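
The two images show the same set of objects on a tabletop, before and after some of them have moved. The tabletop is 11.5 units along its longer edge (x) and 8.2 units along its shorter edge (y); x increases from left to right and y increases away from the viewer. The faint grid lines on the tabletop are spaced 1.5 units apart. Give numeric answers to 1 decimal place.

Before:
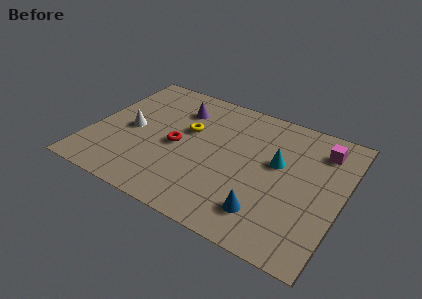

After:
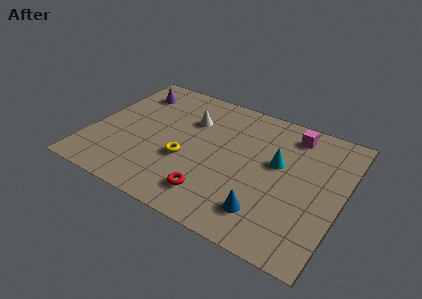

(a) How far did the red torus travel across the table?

3.0

From (4.0, 3.8) to (6.0, 1.6), the red torus covered √(2.0² + 2.2²) ≈ 3.0 units.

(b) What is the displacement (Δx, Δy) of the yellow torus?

(0.2, -1.9)

The yellow torus was at about (4.3, 5.0) and moved to about (4.5, 3.1).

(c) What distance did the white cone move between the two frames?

3.1

The white cone was near (1.8, 3.9) before and (4.3, 5.7) after, so it travelled √(2.5² + 1.8²) ≈ 3.1 units.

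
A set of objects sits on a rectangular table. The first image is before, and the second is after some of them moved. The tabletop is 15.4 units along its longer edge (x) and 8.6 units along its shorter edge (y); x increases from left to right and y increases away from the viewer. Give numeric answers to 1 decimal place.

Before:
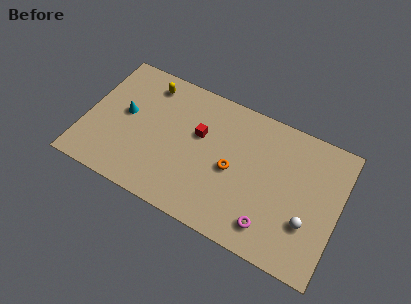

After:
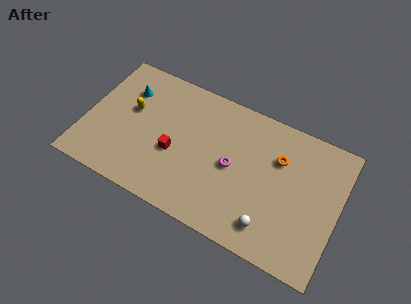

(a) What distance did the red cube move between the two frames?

2.2

The red cube moved from about (6.8, 5.3) to (5.5, 3.5), a distance of √(1.3² + 1.8²) ≈ 2.2.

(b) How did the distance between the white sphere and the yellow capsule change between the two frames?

-1.5

They were about 11.2 units apart before and 9.7 after — 1.5 units closer together.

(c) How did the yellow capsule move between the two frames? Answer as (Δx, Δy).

(-0.8, -2.1)

From the two frames, the yellow capsule sits at roughly (3.4, 7.2) before and (2.6, 5.1) after.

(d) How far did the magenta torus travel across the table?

3.7

The magenta torus moved from about (11.6, 1.6) to (9.0, 4.2), a distance of √(2.6² + 2.6²) ≈ 3.7.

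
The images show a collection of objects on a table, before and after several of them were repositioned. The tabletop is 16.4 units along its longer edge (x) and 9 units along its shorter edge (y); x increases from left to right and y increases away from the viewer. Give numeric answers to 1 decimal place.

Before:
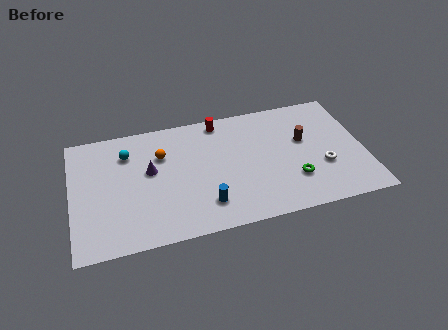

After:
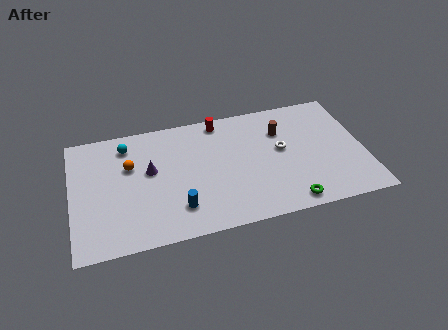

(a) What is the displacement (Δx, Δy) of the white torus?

(-2.2, 1.8)

The white torus was at about (14.0, 3.2) and moved to about (11.8, 5.0).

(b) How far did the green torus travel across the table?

1.6

From (12.3, 2.6) to (11.9, 1.0), the green torus covered √(0.4² + 1.6²) ≈ 1.6 units.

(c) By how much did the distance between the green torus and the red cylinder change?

+1.2

Before: roughly 6.6 units apart; after: 7.8. That's 1.2 units further apart.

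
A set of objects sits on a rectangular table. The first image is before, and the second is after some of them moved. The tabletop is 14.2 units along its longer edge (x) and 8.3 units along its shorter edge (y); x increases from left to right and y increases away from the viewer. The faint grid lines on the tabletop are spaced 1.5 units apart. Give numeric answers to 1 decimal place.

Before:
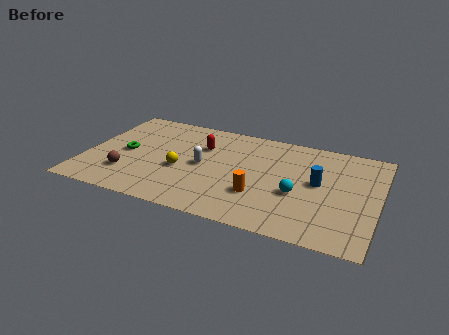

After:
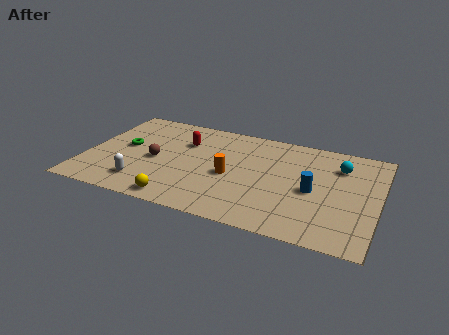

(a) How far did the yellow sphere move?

2.5

The yellow sphere was near (4.7, 3.4) before and (4.9, 0.9) after, so it travelled √(0.2² + 2.5²) ≈ 2.5 units.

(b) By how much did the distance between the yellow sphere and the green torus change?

+1.9

They were about 2.9 units apart before and 4.8 after — 1.9 units further apart.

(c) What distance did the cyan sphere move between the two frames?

3.4

The cyan sphere moved from about (10.4, 3.3) to (12.2, 6.2), a distance of √(1.8² + 2.9²) ≈ 3.4.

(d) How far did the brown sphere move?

2.0

The brown sphere moved from about (2.2, 2.2) to (3.4, 3.8), a distance of √(1.2² + 1.6²) ≈ 2.0.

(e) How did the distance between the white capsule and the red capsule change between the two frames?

+2.8

They were about 1.6 units apart before and 4.4 after — 2.8 units further apart.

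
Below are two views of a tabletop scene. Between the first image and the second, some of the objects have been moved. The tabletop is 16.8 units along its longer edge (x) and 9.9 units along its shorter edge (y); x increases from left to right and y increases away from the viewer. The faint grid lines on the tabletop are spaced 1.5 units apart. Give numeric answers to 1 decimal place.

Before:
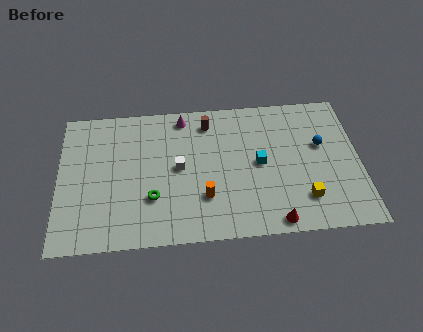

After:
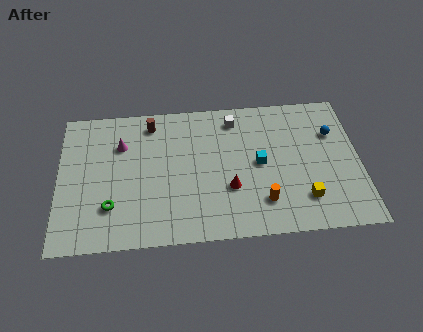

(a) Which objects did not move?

the cyan cube and the yellow cube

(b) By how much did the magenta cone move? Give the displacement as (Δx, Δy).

(-3.5, -1.7)

The magenta cone was at about (7.0, 8.7) and moved to about (3.5, 7.0).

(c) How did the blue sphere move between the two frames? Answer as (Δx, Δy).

(0.7, 0.8)

The blue sphere was at about (14.7, 6.0) and moved to about (15.4, 6.8).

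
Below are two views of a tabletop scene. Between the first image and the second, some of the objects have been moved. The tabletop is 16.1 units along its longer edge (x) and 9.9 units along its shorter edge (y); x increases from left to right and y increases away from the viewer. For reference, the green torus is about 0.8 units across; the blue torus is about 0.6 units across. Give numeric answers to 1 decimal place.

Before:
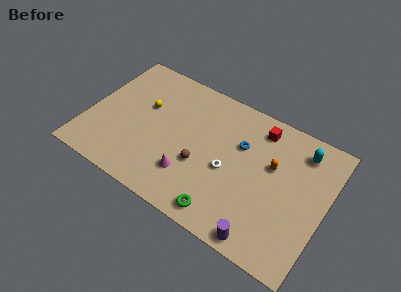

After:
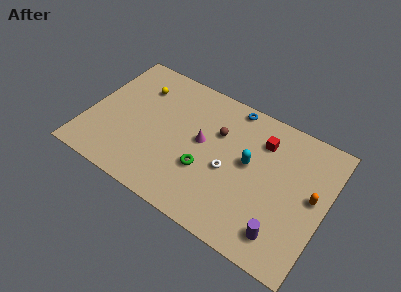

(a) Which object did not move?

the white torus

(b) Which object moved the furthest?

the cyan capsule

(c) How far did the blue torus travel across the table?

2.7

From (10.2, 6.5) to (9.2, 9.0), the blue torus covered √(1.0² + 2.5²) ≈ 2.7 units.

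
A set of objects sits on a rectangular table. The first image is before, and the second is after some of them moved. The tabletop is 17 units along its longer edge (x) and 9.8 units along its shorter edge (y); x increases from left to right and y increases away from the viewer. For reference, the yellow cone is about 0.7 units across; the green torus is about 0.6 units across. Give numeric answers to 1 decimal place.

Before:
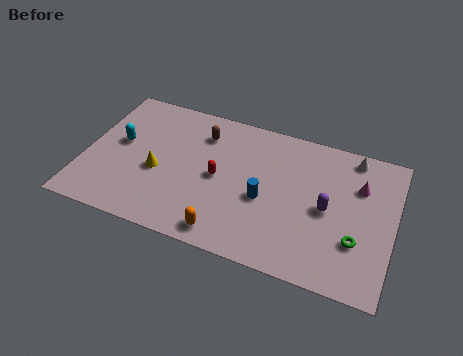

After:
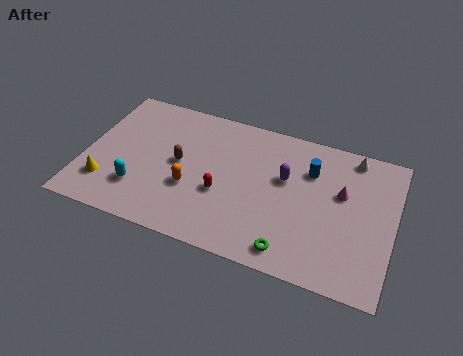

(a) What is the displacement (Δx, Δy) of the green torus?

(-3.4, -1.8)

The green torus was at about (15.1, 3.1) and moved to about (11.7, 1.3).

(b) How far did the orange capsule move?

3.3

The orange capsule was near (8.2, 1.2) before and (6.0, 3.6) after, so it travelled √(2.2² + 2.4²) ≈ 3.3 units.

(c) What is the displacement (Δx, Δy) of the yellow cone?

(-2.7, -1.7)

From the two frames, the yellow cone sits at roughly (4.1, 4.1) before and (1.4, 2.4) after.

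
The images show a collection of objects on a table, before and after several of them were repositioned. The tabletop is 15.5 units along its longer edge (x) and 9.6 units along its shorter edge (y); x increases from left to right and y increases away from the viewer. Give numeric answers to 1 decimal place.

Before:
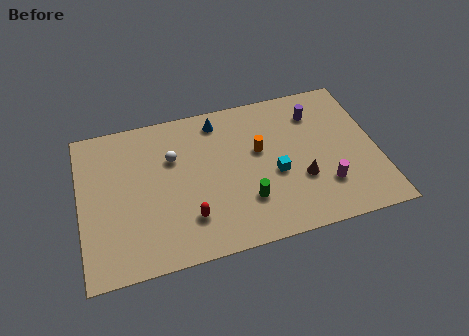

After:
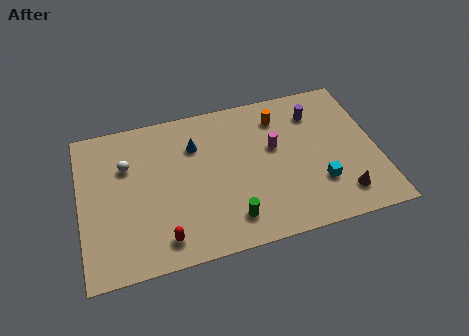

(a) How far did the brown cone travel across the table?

2.5

From (11.4, 3.3) to (13.4, 1.8), the brown cone covered √(2.0² + 1.5²) ≈ 2.5 units.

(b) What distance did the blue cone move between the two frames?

1.8

The blue cone was near (7.4, 8.2) before and (6.1, 6.9) after, so it travelled √(1.3² + 1.3²) ≈ 1.8 units.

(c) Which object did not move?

the purple cylinder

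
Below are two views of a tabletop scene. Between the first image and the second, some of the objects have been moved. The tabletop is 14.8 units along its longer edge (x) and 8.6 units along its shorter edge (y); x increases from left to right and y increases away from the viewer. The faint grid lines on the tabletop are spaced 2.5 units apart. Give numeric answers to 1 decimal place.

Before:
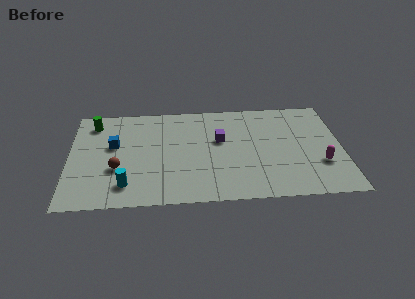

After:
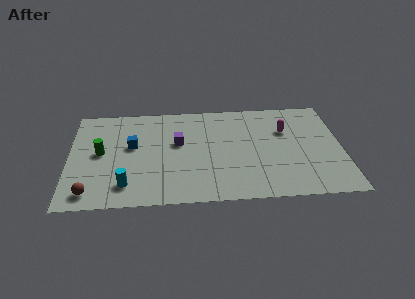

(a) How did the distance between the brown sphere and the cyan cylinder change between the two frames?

+0.5

They were about 1.5 units apart before and 2.0 after — 0.5 units further apart.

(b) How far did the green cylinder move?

2.6

The green cylinder moved from about (1.3, 7.1) to (1.7, 4.5), a distance of √(0.4² + 2.6²) ≈ 2.6.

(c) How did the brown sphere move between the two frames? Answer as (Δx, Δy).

(-1.4, -1.9)

The brown sphere was at about (2.6, 3.1) and moved to about (1.2, 1.2).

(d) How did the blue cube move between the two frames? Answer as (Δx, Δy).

(1.0, -0.1)

The blue cube was at about (2.4, 5.1) and moved to about (3.4, 5.0).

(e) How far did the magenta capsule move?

3.5

The magenta capsule moved from about (13.6, 2.8) to (11.8, 5.8), a distance of √(1.8² + 3.0²) ≈ 3.5.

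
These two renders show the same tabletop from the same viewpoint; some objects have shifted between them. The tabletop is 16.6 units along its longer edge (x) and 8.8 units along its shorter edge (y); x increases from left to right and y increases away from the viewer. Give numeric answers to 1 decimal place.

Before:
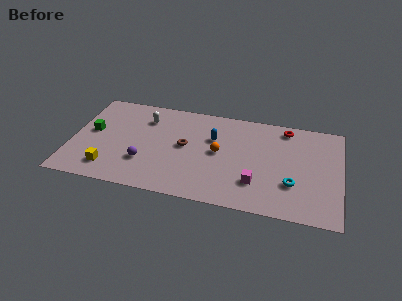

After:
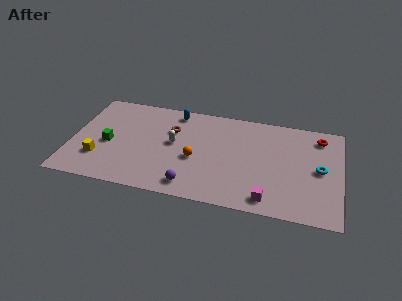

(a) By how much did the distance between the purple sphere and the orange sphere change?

-2.5

They were about 4.9 units apart before and 2.4 after — 2.5 units closer together.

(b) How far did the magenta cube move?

1.4

The magenta cube was near (11.5, 2.4) before and (12.3, 1.2) after, so it travelled √(0.8² + 1.2²) ≈ 1.4 units.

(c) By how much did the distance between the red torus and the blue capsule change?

+4.2

Before: roughly 4.8 units apart; after: 9.0. That's 4.2 units further apart.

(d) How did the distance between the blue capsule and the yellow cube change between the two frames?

-0.6

They were about 7.4 units apart before and 6.8 after — 0.6 units closer together.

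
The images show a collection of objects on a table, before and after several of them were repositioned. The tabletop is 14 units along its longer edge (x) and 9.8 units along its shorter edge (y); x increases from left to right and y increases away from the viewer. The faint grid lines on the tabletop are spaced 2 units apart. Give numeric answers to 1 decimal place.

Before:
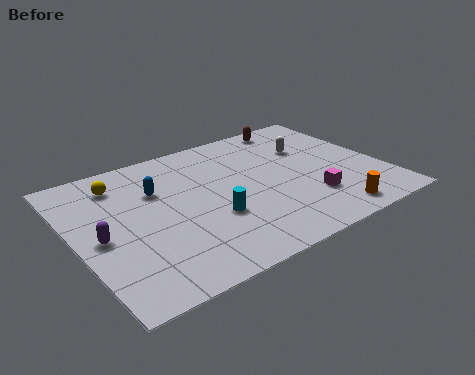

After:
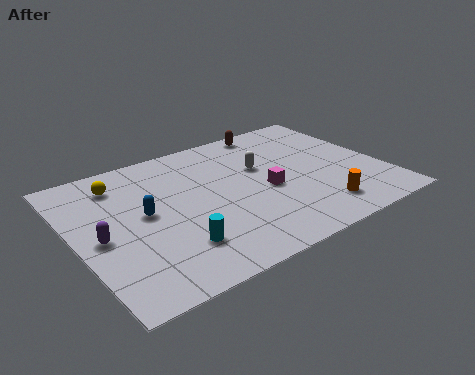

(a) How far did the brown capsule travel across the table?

1.1

The brown capsule moved from about (10.9, 8.8) to (9.8, 8.9), a distance of √(1.1² + 0.1²) ≈ 1.1.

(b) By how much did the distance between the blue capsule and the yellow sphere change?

+0.8

The distance was about 2.0 in the first image and 2.8 in the second, so they moved 0.8 units further apart.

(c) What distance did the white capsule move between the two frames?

2.5

The white capsule moved from about (11.1, 6.6) to (8.7, 6.1), a distance of √(2.4² + 0.5²) ≈ 2.5.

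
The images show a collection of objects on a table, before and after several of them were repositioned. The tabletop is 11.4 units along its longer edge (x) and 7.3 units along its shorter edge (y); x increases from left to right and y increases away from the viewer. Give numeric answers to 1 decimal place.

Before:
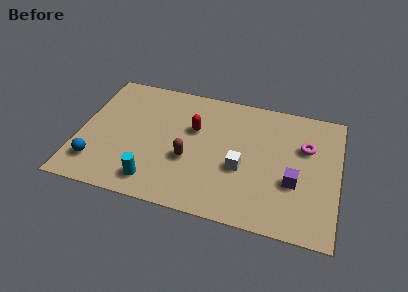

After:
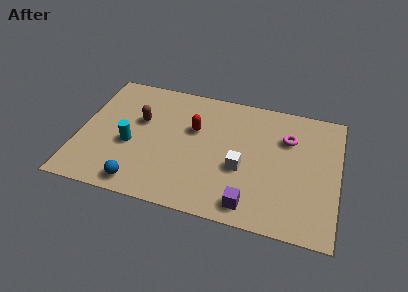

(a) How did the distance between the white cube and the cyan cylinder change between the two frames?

+0.8

Before: roughly 4.1 units apart; after: 4.9. That's 0.8 units further apart.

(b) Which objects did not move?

the red capsule and the white cube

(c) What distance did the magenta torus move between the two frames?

0.9

From (9.9, 4.8) to (9.1, 5.1), the magenta torus covered √(0.8² + 0.3²) ≈ 0.9 units.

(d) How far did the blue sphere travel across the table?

2.1

From (0.9, 1.6) to (2.9, 0.9), the blue sphere covered √(2.0² + 0.7²) ≈ 2.1 units.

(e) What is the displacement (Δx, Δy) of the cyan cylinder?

(-1.2, 1.8)

The cyan cylinder started near (3.5, 1.2) and ended near (2.3, 3.0).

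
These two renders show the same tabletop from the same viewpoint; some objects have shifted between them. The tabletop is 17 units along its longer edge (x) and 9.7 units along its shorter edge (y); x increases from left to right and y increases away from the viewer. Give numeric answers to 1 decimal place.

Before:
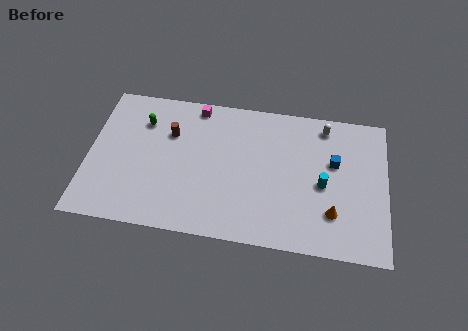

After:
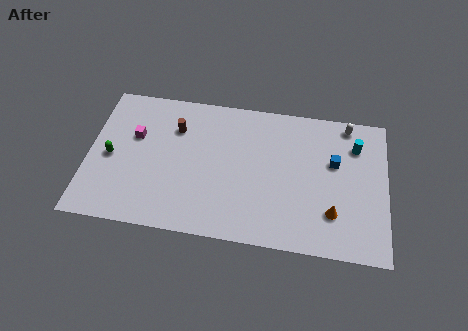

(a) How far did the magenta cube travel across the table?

4.3

From (6.0, 8.7) to (2.6, 6.1), the magenta cube covered √(3.4² + 2.6²) ≈ 4.3 units.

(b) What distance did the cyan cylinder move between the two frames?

3.4

The cyan cylinder moved from about (13.4, 4.4) to (15.2, 7.3), a distance of √(1.8² + 2.9²) ≈ 3.4.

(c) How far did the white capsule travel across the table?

1.3

The white capsule moved from about (13.4, 8.4) to (14.7, 8.7), a distance of √(1.3² + 0.3²) ≈ 1.3.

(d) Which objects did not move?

the blue cube and the orange cone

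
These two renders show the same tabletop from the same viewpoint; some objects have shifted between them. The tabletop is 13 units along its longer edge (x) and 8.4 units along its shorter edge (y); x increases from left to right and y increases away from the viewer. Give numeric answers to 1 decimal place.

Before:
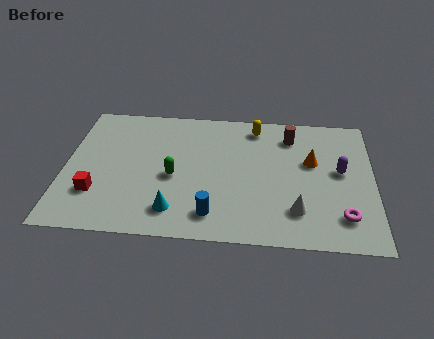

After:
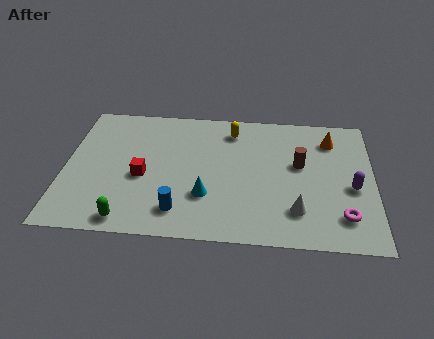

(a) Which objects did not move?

the white cone and the magenta torus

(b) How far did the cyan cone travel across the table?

1.6

The cyan cone was near (4.7, 1.6) before and (6.0, 2.6) after, so it travelled √(1.3² + 1.0²) ≈ 1.6 units.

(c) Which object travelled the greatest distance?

the green capsule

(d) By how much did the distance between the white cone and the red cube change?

-1.7

The distance was about 8.4 in the first image and 6.7 in the second, so they moved 1.7 units closer together.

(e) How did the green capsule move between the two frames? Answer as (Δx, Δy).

(-1.8, -2.8)

From the two frames, the green capsule sits at roughly (4.6, 3.7) before and (2.8, 0.9) after.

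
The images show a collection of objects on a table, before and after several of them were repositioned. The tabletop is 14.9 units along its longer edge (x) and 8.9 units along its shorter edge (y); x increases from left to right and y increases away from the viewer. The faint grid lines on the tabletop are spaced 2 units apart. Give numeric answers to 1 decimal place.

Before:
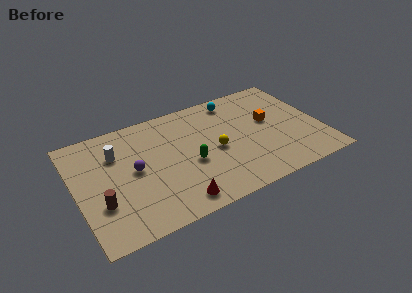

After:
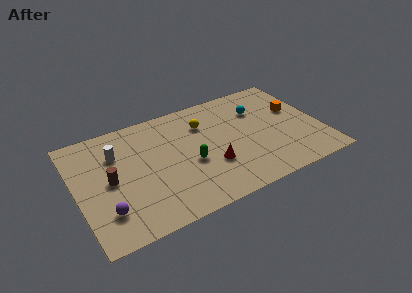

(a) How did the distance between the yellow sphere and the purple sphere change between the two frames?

+2.9

They were about 4.9 units apart before and 7.8 after — 2.9 units further apart.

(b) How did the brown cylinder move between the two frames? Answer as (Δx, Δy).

(0.7, 1.5)

The brown cylinder started near (1.3, 2.9) and ended near (2.0, 4.4).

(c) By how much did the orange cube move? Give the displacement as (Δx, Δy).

(1.7, 0.3)

The orange cube started near (11.9, 5.1) and ended near (13.6, 5.4).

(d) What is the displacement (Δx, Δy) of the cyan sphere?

(1.3, -1.4)

From the two frames, the cyan sphere sits at roughly (10.1, 7.7) before and (11.4, 6.3) after.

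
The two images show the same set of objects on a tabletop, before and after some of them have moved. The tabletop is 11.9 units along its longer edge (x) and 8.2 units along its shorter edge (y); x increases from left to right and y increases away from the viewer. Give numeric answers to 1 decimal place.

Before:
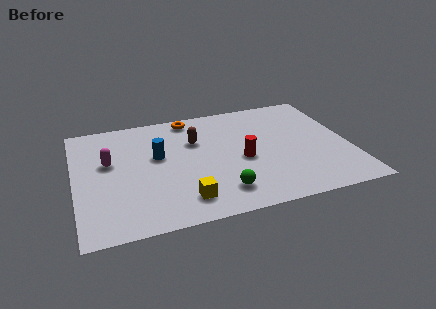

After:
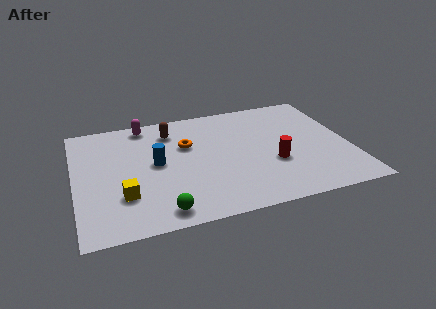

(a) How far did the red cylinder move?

1.4

From (7.2, 3.6) to (8.5, 3.0), the red cylinder covered √(1.3² + 0.6²) ≈ 1.4 units.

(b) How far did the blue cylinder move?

0.5

From (3.6, 4.8) to (3.5, 4.3), the blue cylinder covered √(0.1² + 0.5²) ≈ 0.5 units.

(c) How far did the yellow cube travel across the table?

2.7

From (4.5, 1.5) to (2.0, 2.4), the yellow cube covered √(2.5² + 0.9²) ≈ 2.7 units.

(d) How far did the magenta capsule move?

2.9

The magenta capsule was near (1.5, 4.9) before and (3.2, 7.3) after, so it travelled √(1.7² + 2.4²) ≈ 2.9 units.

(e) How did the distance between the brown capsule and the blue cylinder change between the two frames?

+0.5

The distance was about 1.8 in the first image and 2.3 in the second, so they moved 0.5 units further apart.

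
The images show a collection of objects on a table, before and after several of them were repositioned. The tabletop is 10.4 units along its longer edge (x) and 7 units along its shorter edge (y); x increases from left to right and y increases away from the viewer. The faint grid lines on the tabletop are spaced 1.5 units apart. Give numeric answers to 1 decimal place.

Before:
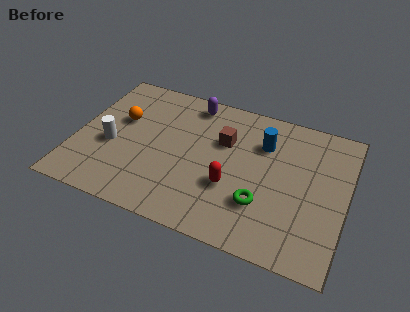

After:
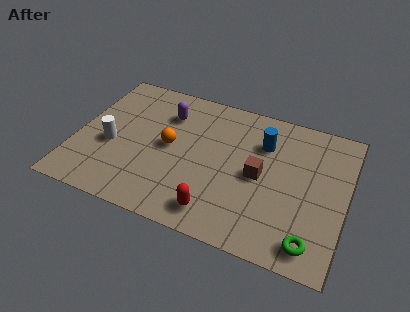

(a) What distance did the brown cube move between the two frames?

1.9

The brown cube moved from about (5.6, 4.6) to (7.1, 3.4), a distance of √(1.5² + 1.2²) ≈ 1.9.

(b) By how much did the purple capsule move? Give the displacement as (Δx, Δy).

(-0.9, -0.9)

From the two frames, the purple capsule sits at roughly (4.2, 6.1) before and (3.3, 5.2) after.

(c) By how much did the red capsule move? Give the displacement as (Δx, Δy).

(-0.4, -1.4)

The red capsule started near (6.1, 2.5) and ended near (5.7, 1.1).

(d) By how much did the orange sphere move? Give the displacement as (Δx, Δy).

(2.0, -0.7)

The orange sphere started near (1.6, 4.3) and ended near (3.6, 3.6).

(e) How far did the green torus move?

2.3

The green torus was near (7.3, 2.1) before and (9.3, 1.0) after, so it travelled √(2.0² + 1.1²) ≈ 2.3 units.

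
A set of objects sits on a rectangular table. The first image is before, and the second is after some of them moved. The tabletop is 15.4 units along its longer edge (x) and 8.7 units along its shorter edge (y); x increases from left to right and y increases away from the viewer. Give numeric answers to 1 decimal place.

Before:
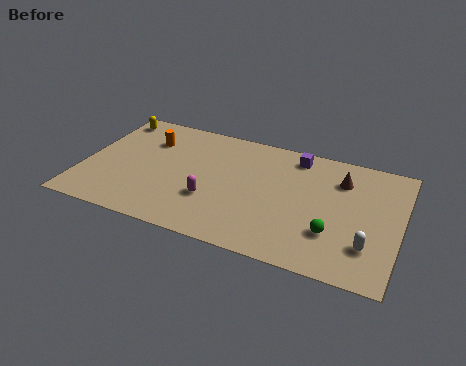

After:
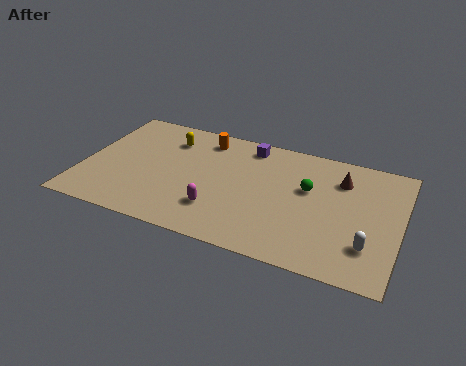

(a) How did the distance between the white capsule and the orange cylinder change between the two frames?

-2.0

Before: roughly 11.8 units apart; after: 9.8. That's 2.0 units closer together.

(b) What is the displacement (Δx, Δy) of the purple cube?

(-2.3, 0.0)

From the two frames, the purple cube sits at roughly (10.1, 7.5) before and (7.8, 7.5) after.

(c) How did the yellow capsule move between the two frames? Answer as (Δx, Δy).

(3.0, -0.8)

The yellow capsule started near (0.9, 7.5) and ended near (3.9, 6.7).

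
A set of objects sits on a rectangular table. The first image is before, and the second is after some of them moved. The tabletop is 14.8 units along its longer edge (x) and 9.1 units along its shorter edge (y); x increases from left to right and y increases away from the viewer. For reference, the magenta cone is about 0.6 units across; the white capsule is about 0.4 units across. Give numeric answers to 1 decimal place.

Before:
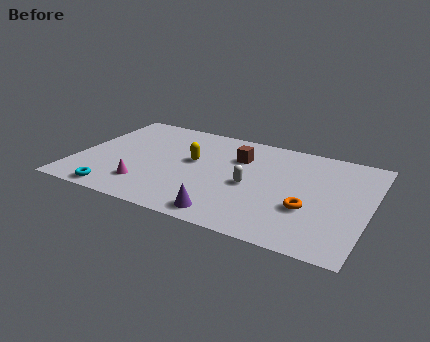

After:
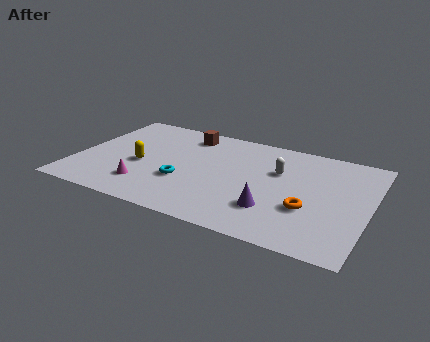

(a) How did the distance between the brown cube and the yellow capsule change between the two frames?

+1.7

Before: roughly 2.5 units apart; after: 4.2. That's 1.7 units further apart.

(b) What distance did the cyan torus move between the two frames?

3.9

From (2.5, 0.9) to (5.6, 3.2), the cyan torus covered √(3.1² + 2.3²) ≈ 3.9 units.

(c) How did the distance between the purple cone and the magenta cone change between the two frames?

+2.0

Before: roughly 4.4 units apart; after: 6.4. That's 2.0 units further apart.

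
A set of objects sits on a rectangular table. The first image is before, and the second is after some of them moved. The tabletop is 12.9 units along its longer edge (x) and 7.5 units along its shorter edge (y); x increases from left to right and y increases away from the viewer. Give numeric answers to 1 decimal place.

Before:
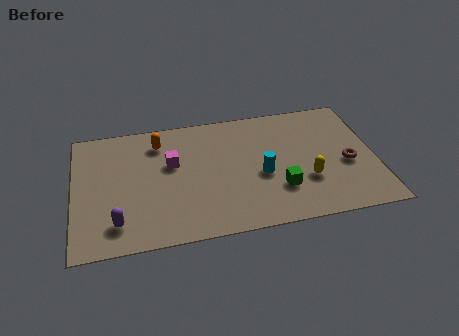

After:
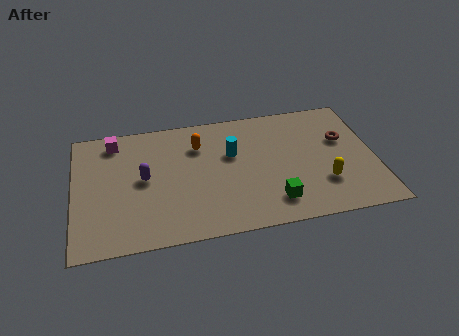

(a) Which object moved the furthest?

the magenta cube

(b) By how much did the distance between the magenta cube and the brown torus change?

+2.3

They were about 7.6 units apart before and 9.9 after — 2.3 units further apart.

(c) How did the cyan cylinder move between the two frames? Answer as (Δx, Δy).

(-1.2, 1.5)

From the two frames, the cyan cylinder sits at roughly (8.0, 3.2) before and (6.8, 4.7) after.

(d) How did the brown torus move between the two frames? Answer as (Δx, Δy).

(-0.1, 1.5)

The brown torus started near (11.7, 3.2) and ended near (11.6, 4.7).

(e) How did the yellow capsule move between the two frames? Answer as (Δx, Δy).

(0.7, -0.3)

From the two frames, the yellow capsule sits at roughly (9.9, 2.5) before and (10.6, 2.2) after.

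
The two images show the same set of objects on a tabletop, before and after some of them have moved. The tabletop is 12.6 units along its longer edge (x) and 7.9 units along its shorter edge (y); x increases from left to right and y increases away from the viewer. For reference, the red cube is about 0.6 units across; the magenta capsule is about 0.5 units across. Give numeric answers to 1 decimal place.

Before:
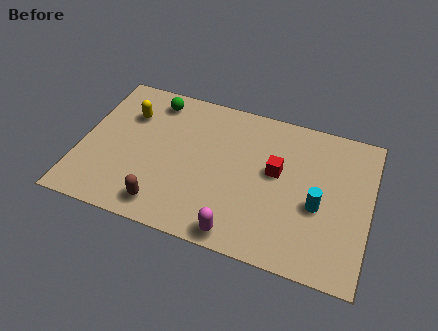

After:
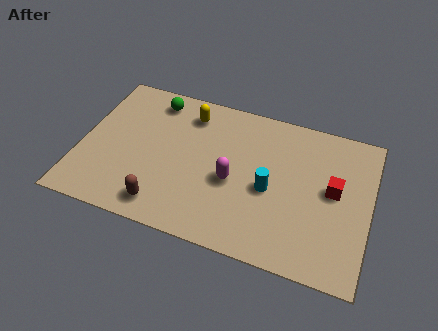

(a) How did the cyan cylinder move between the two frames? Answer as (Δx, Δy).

(-2.1, 0.2)

From the two frames, the cyan cylinder sits at roughly (10.4, 3.3) before and (8.3, 3.5) after.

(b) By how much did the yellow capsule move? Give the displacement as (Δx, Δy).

(2.6, 0.8)

The yellow capsule was at about (1.9, 5.6) and moved to about (4.5, 6.4).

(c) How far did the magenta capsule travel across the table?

2.6

The magenta capsule moved from about (7.2, 0.8) to (6.7, 3.4), a distance of √(0.5² + 2.6²) ≈ 2.6.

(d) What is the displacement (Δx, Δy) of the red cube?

(2.5, -0.2)

The red cube started near (8.5, 4.5) and ended near (11.0, 4.3).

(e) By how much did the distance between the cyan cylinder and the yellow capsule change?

-4.0

Before: roughly 8.8 units apart; after: 4.8. That's 4.0 units closer together.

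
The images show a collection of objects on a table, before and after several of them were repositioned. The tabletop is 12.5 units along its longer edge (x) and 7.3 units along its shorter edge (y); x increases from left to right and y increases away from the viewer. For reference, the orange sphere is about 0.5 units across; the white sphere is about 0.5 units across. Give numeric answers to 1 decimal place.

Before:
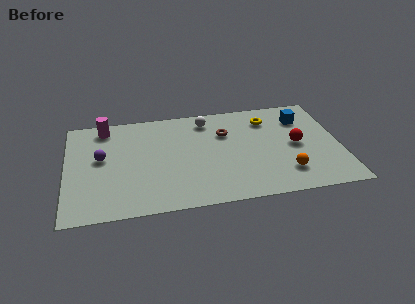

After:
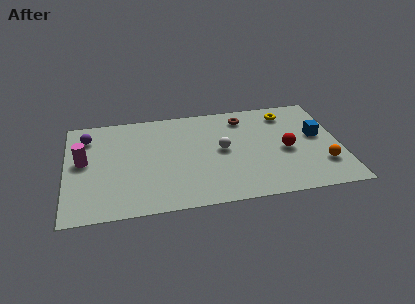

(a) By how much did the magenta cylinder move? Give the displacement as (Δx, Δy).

(-1.0, -2.3)

From the two frames, the magenta cylinder sits at roughly (1.8, 6.3) before and (0.8, 4.0) after.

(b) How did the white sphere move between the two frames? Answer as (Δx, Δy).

(0.6, -2.3)

The white sphere started near (6.5, 6.1) and ended near (7.1, 3.8).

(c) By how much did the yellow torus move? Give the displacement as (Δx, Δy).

(0.9, 0.3)

From the two frames, the yellow torus sits at roughly (9.3, 5.7) before and (10.2, 6.0) after.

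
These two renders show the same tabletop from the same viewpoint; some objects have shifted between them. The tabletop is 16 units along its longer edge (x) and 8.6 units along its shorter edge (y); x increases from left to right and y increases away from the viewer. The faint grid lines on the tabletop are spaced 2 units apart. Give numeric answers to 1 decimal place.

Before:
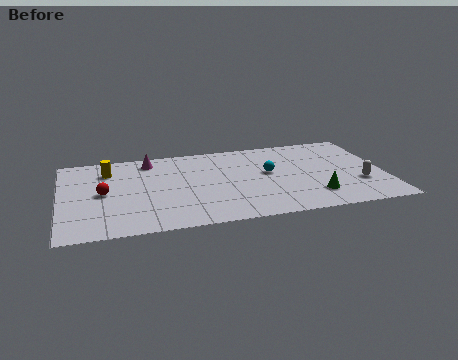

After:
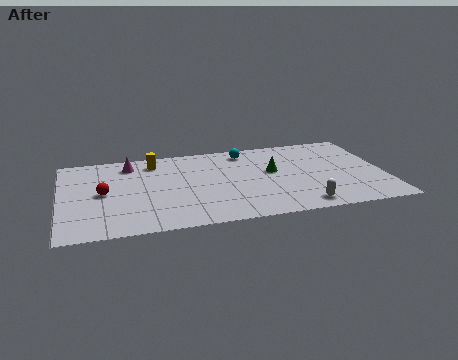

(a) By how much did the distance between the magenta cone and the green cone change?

-2.2

Before: roughly 9.5 units apart; after: 7.3. That's 2.2 units closer together.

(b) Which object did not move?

the red sphere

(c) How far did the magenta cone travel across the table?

1.0

The magenta cone moved from about (4.5, 7.3) to (3.5, 7.1), a distance of √(1.0² + 0.2²) ≈ 1.0.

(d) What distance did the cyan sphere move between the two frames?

2.7

The cyan sphere moved from about (10.3, 4.8) to (9.3, 7.3), a distance of √(1.0² + 2.5²) ≈ 2.7.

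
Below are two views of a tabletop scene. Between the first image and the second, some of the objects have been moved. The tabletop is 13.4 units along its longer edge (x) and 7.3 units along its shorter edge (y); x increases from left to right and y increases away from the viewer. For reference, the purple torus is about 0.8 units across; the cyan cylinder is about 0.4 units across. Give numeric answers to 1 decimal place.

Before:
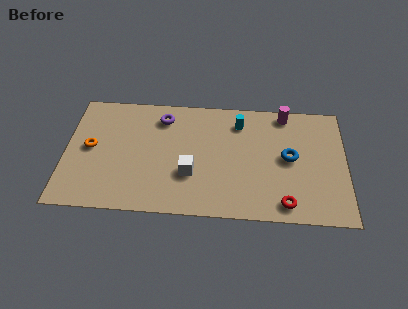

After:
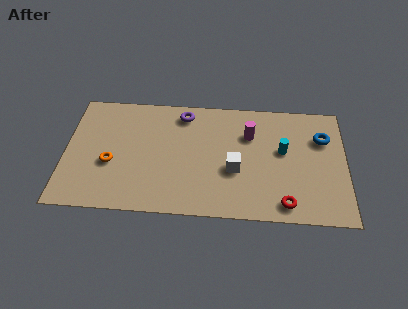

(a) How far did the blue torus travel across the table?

2.1

The blue torus moved from about (10.7, 3.8) to (12.3, 5.1), a distance of √(1.6² + 1.3²) ≈ 2.1.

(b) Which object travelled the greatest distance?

the cyan cylinder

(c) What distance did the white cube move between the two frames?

2.1

From (6.0, 2.5) to (8.1, 2.9), the white cube covered √(2.1² + 0.4²) ≈ 2.1 units.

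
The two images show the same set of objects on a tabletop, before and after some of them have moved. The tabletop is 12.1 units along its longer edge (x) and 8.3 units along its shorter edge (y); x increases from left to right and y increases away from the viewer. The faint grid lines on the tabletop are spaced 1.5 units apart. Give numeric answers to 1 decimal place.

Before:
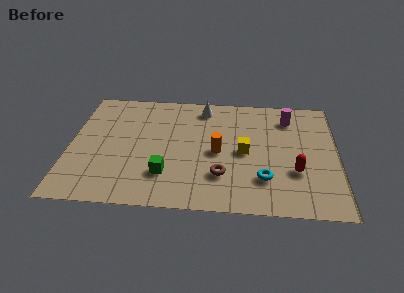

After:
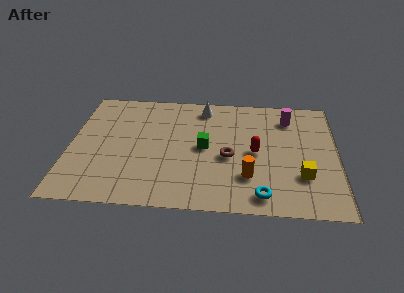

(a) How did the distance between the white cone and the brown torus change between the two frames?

-1.2

Before: roughly 4.9 units apart; after: 3.7. That's 1.2 units closer together.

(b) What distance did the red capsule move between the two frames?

2.2

The red capsule was near (10.2, 2.8) before and (8.4, 4.0) after, so it travelled √(1.8² + 1.2²) ≈ 2.2 units.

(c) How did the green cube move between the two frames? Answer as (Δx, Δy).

(1.7, 2.0)

The green cube was at about (4.4, 2.2) and moved to about (6.1, 4.2).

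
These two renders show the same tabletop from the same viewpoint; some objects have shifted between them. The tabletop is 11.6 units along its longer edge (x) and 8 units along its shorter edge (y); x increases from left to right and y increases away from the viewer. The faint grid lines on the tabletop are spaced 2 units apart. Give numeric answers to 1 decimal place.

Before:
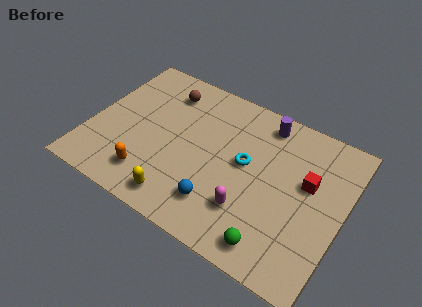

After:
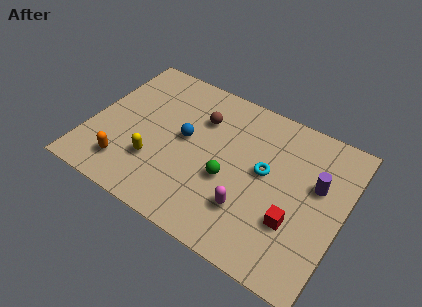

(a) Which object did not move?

the magenta capsule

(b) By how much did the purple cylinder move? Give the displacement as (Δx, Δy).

(2.7, -2.0)

The purple cylinder was at about (7.6, 6.9) and moved to about (10.3, 4.9).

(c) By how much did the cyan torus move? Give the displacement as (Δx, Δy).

(0.9, 0.0)

From the two frames, the cyan torus sits at roughly (7.1, 4.4) before and (8.0, 4.4) after.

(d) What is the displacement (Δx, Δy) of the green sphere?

(-2.4, 2.1)

The green sphere started near (8.9, 1.1) and ended near (6.5, 3.2).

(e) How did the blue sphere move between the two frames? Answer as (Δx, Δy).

(-2.0, 2.5)

The blue sphere was at about (6.3, 1.8) and moved to about (4.3, 4.3).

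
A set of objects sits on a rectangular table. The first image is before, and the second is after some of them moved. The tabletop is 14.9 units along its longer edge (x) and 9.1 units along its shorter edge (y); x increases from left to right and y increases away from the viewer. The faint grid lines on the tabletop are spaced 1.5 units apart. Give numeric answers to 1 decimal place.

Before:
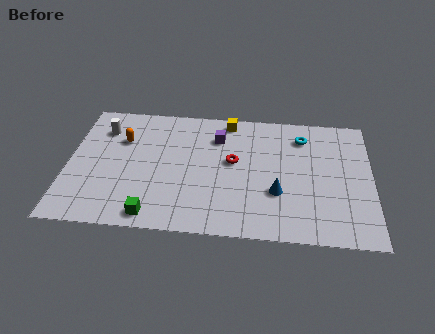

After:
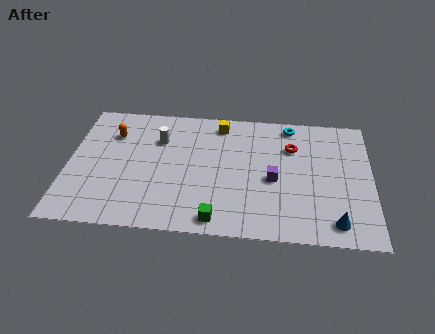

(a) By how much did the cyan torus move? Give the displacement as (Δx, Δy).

(-0.6, 0.8)

The cyan torus started near (11.5, 7.2) and ended near (10.9, 8.0).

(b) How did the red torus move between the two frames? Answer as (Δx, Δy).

(2.9, 1.3)

From the two frames, the red torus sits at roughly (8.1, 5.1) before and (11.0, 6.4) after.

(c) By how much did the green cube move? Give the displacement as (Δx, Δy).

(3.1, 0.0)

From the two frames, the green cube sits at roughly (4.3, 1.0) before and (7.4, 1.0) after.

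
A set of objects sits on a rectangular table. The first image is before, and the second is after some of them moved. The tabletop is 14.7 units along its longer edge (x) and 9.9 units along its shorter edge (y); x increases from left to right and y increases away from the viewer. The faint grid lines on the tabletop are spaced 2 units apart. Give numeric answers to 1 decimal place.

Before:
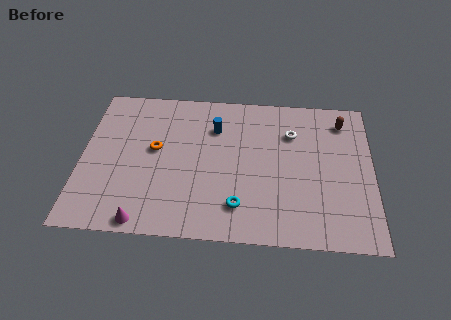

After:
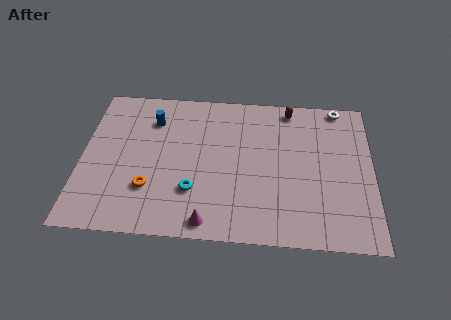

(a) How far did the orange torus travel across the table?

2.6

The orange torus moved from about (3.7, 5.5) to (3.5, 2.9), a distance of √(0.2² + 2.6²) ≈ 2.6.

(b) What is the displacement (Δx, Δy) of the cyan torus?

(-2.3, 0.8)

The cyan torus was at about (8.0, 2.1) and moved to about (5.7, 2.9).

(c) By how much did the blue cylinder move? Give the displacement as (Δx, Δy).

(-3.2, 0.3)

From the two frames, the blue cylinder sits at roughly (6.7, 7.2) before and (3.5, 7.5) after.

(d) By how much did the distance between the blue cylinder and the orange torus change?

+1.2

Before: roughly 3.4 units apart; after: 4.6. That's 1.2 units further apart.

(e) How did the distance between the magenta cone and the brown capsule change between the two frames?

-3.5

The distance was about 12.3 in the first image and 8.8 in the second, so they moved 3.5 units closer together.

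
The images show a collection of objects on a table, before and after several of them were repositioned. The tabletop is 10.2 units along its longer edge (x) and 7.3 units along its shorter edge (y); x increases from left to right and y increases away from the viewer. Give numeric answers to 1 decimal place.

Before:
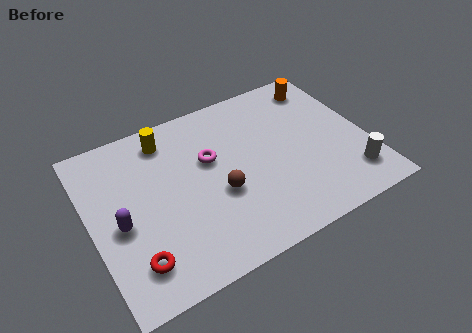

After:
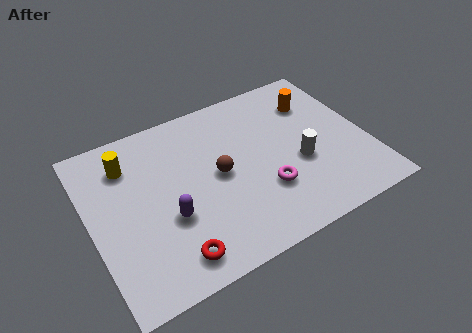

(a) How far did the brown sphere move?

0.8

The brown sphere was near (4.6, 2.9) before and (4.7, 3.7) after, so it travelled √(0.1² + 0.8²) ≈ 0.8 units.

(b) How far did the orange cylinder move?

0.8

The orange cylinder moved from about (9.0, 6.1) to (8.6, 5.4), a distance of √(0.4² + 0.7²) ≈ 0.8.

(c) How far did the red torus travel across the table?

1.4

From (1.3, 1.5) to (2.6, 1.1), the red torus covered √(1.3² + 0.4²) ≈ 1.4 units.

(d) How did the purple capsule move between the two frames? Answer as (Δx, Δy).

(1.7, -0.5)

From the two frames, the purple capsule sits at roughly (1.0, 3.2) before and (2.7, 2.7) after.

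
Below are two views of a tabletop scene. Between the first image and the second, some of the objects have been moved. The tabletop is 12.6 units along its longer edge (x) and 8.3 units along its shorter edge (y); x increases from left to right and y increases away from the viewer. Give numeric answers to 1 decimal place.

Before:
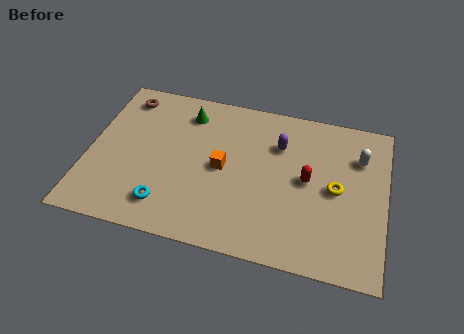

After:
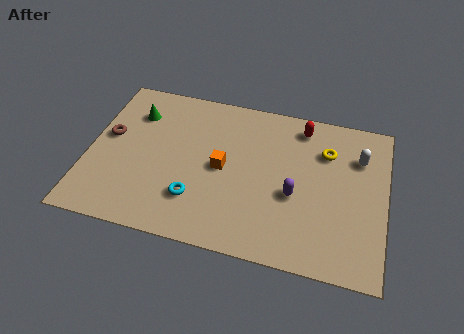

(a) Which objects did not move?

the white capsule and the orange cube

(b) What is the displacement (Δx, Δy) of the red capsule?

(-0.4, 2.8)

The red capsule was at about (9.3, 4.3) and moved to about (8.9, 7.1).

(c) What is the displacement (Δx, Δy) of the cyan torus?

(1.2, 0.6)

The cyan torus started near (3.5, 1.6) and ended near (4.7, 2.2).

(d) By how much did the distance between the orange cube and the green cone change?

+1.3

They were about 3.1 units apart before and 4.4 after — 1.3 units further apart.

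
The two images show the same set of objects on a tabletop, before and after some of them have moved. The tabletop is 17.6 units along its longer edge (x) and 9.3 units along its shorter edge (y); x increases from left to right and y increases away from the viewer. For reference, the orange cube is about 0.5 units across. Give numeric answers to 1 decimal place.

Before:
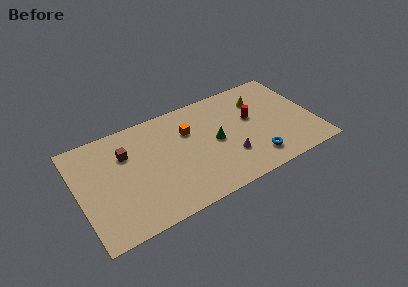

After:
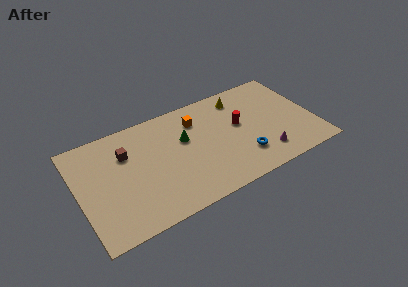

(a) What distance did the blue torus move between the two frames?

1.0

From (12.8, 1.8) to (12.0, 2.4), the blue torus covered √(0.8² + 0.6²) ≈ 1.0 units.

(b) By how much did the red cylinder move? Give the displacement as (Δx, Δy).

(-1.0, -0.2)

The red cylinder was at about (13.1, 5.5) and moved to about (12.1, 5.3).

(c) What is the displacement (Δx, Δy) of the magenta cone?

(2.5, -0.9)

The magenta cone started near (11.0, 2.8) and ended near (13.5, 1.9).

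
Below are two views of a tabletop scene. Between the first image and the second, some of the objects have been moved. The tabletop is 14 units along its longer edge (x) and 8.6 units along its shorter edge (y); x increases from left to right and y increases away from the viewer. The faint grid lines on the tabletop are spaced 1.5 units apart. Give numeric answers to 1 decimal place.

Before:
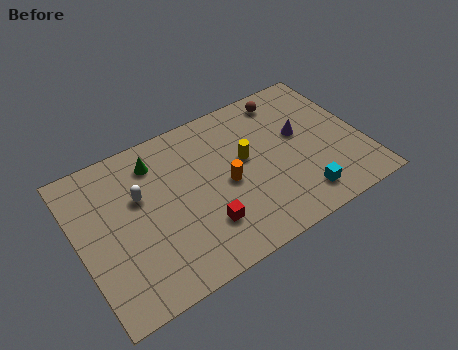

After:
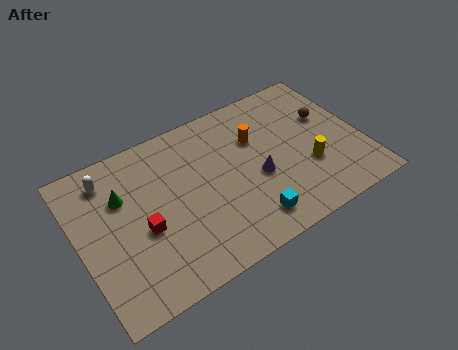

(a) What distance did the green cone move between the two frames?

2.1

From (4.1, 6.9) to (2.3, 5.8), the green cone covered √(1.8² + 1.1²) ≈ 2.1 units.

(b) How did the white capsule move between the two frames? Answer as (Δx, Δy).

(-1.3, 1.7)

The white capsule started near (3.1, 5.4) and ended near (1.8, 7.1).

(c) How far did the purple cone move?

2.8

The purple cone moved from about (11.1, 5.0) to (8.7, 3.6), a distance of √(2.4² + 1.4²) ≈ 2.8.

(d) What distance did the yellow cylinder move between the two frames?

3.5

From (8.3, 4.9) to (11.2, 3.0), the yellow cylinder covered √(2.9² + 1.9²) ≈ 3.5 units.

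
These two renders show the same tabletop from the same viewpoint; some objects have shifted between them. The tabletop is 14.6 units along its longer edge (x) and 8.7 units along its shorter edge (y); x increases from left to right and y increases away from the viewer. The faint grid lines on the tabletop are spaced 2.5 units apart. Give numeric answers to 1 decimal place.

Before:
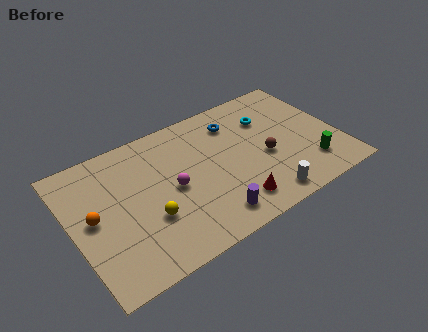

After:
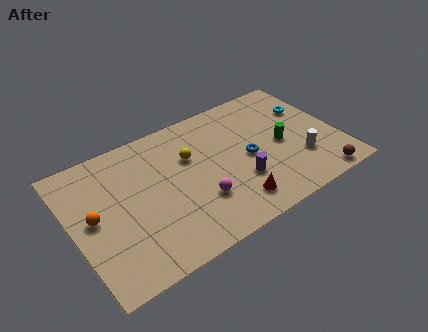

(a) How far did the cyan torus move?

2.3

The cyan torus moved from about (11.1, 6.2) to (13.4, 5.9), a distance of √(2.3² + 0.3²) ≈ 2.3.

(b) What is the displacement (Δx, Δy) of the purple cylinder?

(1.9, 1.4)

From the two frames, the purple cylinder sits at roughly (7.0, 1.4) before and (8.9, 2.8) after.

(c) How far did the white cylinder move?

2.8

The white cylinder moved from about (9.9, 1.1) to (12.3, 2.6), a distance of √(2.4² + 1.5²) ≈ 2.8.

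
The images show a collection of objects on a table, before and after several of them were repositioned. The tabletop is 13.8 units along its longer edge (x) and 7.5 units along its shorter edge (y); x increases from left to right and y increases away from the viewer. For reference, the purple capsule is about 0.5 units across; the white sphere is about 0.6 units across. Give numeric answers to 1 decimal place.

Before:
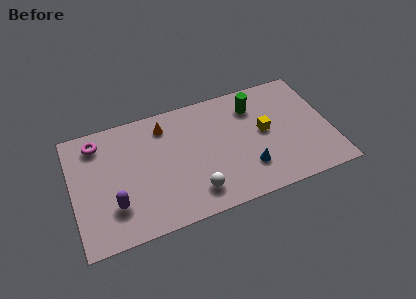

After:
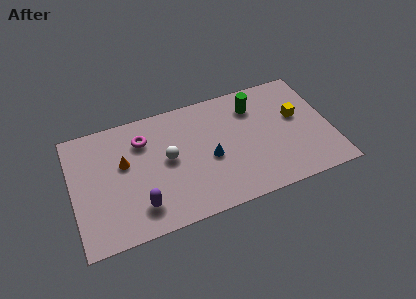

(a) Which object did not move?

the green cylinder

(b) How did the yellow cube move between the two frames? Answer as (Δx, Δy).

(1.8, 0.4)

From the two frames, the yellow cube sits at roughly (10.3, 4.0) before and (12.1, 4.4) after.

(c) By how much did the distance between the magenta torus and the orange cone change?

-2.0

Before: roughly 3.6 units apart; after: 1.6. That's 2.0 units closer together.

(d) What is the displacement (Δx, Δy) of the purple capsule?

(1.3, -0.5)

The purple capsule was at about (2.1, 2.1) and moved to about (3.4, 1.6).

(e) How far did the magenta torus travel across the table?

2.5

From (1.5, 6.2) to (3.9, 5.6), the magenta torus covered √(2.4² + 0.6²) ≈ 2.5 units.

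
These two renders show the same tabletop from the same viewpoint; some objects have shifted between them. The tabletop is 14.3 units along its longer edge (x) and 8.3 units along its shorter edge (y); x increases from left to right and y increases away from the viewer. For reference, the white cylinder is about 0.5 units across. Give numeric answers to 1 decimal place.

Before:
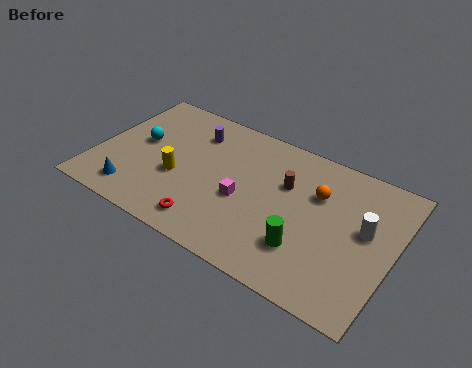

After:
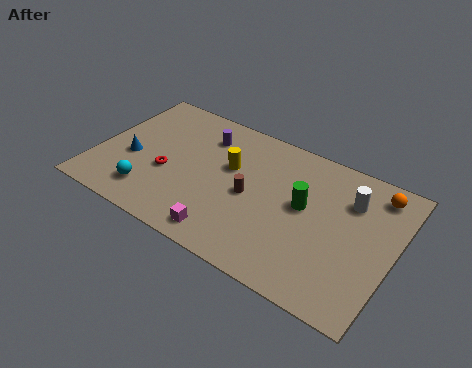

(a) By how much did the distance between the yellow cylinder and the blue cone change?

+2.3

Before: roughly 2.6 units apart; after: 4.9. That's 2.3 units further apart.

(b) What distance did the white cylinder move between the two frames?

1.6

From (12.9, 4.7) to (12.0, 6.0), the white cylinder covered √(0.9² + 1.3²) ≈ 1.6 units.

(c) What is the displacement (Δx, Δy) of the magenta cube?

(-0.4, -2.4)

The magenta cube started near (7.2, 3.5) and ended near (6.8, 1.1).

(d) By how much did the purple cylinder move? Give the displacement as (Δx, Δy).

(0.5, 0.0)

From the two frames, the purple cylinder sits at roughly (4.3, 6.4) before and (4.8, 6.4) after.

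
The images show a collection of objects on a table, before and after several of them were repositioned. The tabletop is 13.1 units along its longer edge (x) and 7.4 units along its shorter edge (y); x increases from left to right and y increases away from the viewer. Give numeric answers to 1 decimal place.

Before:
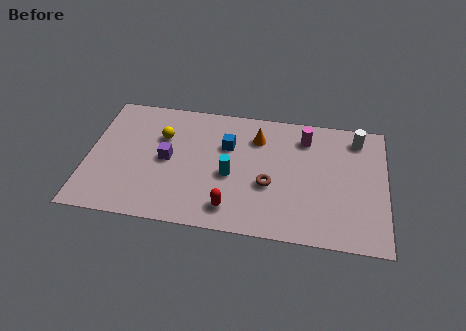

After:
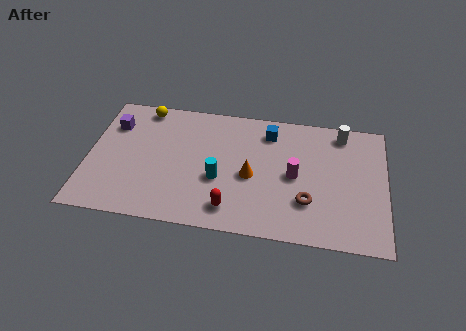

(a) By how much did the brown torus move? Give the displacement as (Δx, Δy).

(1.7, -0.7)

From the two frames, the brown torus sits at roughly (8.0, 2.9) before and (9.7, 2.2) after.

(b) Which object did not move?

the red capsule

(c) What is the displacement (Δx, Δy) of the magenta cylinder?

(-0.4, -2.3)

From the two frames, the magenta cylinder sits at roughly (9.5, 5.9) before and (9.1, 3.6) after.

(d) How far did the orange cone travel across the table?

2.3

The orange cone moved from about (7.4, 5.6) to (7.2, 3.3), a distance of √(0.2² + 2.3²) ≈ 2.3.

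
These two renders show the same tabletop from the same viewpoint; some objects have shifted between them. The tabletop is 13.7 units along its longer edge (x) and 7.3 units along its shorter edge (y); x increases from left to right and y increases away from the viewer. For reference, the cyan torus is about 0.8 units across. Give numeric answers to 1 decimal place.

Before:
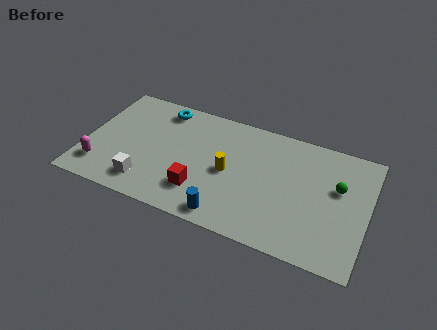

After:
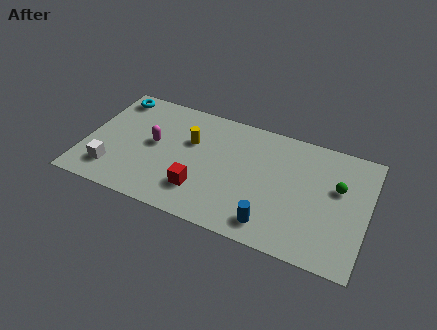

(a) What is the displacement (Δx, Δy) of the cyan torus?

(-2.4, 0.0)

The cyan torus was at about (3.4, 6.3) and moved to about (1.0, 6.3).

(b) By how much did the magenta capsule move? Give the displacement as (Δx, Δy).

(2.4, 2.3)

The magenta capsule was at about (0.9, 1.6) and moved to about (3.3, 3.9).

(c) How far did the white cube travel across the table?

1.7

The white cube was near (3.2, 1.4) before and (1.5, 1.6) after, so it travelled √(1.7² + 0.2²) ≈ 1.7 units.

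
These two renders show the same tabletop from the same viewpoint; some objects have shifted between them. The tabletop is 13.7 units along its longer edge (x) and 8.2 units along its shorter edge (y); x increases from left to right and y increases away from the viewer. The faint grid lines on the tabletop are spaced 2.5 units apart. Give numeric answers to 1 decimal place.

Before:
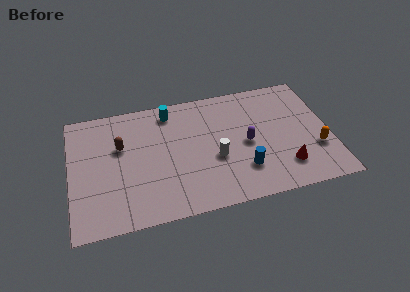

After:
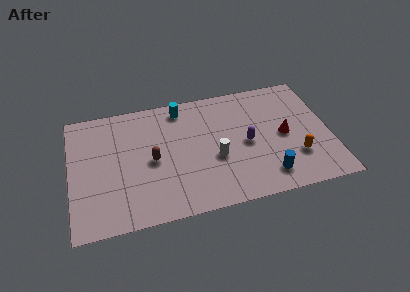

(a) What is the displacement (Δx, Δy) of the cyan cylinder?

(0.6, 0.1)

From the two frames, the cyan cylinder sits at roughly (5.4, 7.0) before and (6.0, 7.1) after.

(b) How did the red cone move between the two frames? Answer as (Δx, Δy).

(0.1, 2.1)

From the two frames, the red cone sits at roughly (11.2, 1.9) before and (11.3, 4.0) after.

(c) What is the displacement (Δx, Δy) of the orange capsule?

(-1.1, -0.3)

From the two frames, the orange capsule sits at roughly (12.9, 2.7) before and (11.8, 2.4) after.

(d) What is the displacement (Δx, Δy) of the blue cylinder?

(1.2, -0.7)

The blue cylinder was at about (9.0, 2.2) and moved to about (10.2, 1.5).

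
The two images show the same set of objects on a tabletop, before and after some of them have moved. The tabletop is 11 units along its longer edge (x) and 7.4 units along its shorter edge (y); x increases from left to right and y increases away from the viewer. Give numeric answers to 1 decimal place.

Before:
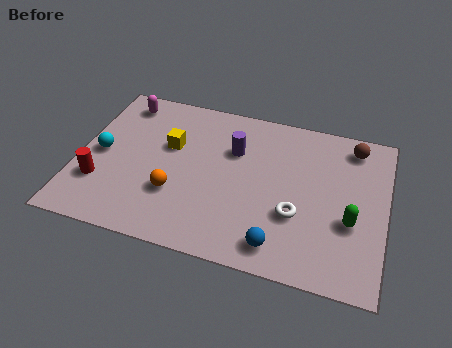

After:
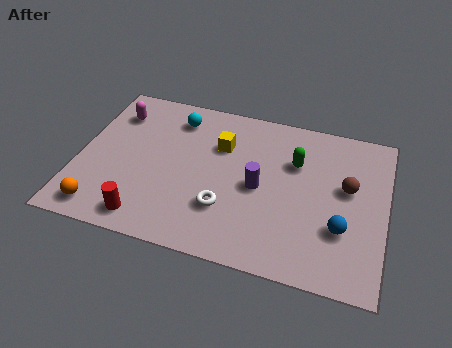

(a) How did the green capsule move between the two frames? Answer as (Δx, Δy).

(-2.1, 2.2)

From the two frames, the green capsule sits at roughly (9.8, 2.8) before and (7.7, 5.0) after.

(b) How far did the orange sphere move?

2.9

From (3.6, 2.4) to (1.1, 1.0), the orange sphere covered √(2.5² + 1.4²) ≈ 2.9 units.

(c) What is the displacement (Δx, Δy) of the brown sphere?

(-0.1, -2.0)

The brown sphere started near (9.7, 6.3) and ended near (9.6, 4.3).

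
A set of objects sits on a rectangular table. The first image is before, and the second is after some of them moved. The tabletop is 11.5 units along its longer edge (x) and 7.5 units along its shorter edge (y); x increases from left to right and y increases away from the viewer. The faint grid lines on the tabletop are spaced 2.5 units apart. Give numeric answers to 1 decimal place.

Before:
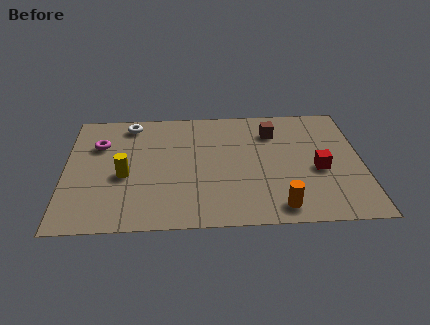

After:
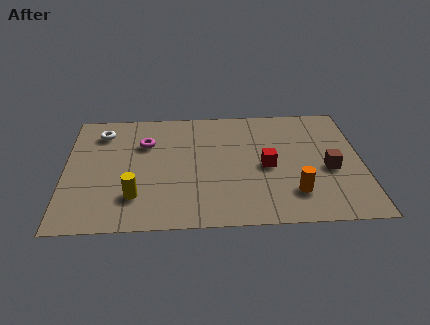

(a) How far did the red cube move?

2.0

From (9.8, 3.2) to (7.8, 3.5), the red cube covered √(2.0² + 0.3²) ≈ 2.0 units.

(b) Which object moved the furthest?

the brown cube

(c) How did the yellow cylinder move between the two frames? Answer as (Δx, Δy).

(0.4, -1.3)

The yellow cylinder started near (2.3, 3.2) and ended near (2.7, 1.9).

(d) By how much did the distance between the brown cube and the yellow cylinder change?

+1.3

They were about 6.3 units apart before and 7.6 after — 1.3 units further apart.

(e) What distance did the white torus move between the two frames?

1.2

From (2.5, 6.5) to (1.4, 6.0), the white torus covered √(1.1² + 0.5²) ≈ 1.2 units.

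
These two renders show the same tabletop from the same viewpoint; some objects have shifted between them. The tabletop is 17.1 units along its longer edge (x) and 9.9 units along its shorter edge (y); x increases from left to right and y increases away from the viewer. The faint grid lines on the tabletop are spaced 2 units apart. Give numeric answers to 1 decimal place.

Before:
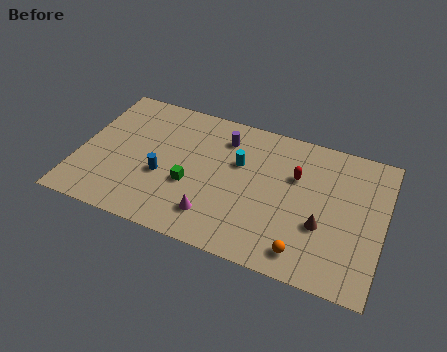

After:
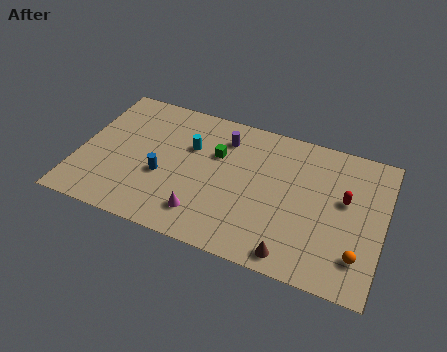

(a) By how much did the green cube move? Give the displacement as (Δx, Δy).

(1.2, 2.7)

The green cube was at about (6.4, 3.8) and moved to about (7.6, 6.5).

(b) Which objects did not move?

the blue cylinder and the purple cylinder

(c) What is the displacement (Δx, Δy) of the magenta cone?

(-0.6, -0.1)

The magenta cone was at about (7.9, 2.1) and moved to about (7.3, 2.0).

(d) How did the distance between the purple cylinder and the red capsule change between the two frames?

+2.9

Before: roughly 4.4 units apart; after: 7.3. That's 2.9 units further apart.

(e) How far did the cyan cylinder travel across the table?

2.8

The cyan cylinder was near (8.9, 6.3) before and (6.1, 6.5) after, so it travelled √(2.8² + 0.2²) ≈ 2.8 units.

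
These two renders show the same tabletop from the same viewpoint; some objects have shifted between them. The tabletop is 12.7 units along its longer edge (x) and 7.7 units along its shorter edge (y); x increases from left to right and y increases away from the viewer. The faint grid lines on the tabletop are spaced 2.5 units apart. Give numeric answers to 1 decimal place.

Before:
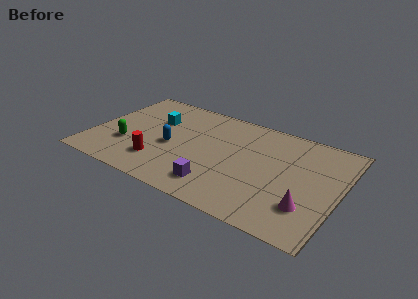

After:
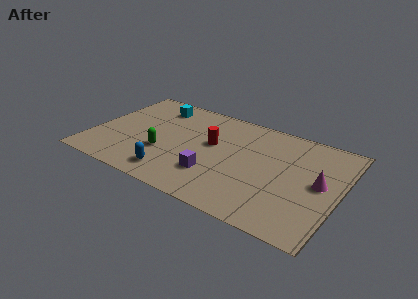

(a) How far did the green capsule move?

1.9

The green capsule was near (1.9, 2.5) before and (3.8, 2.7) after, so it travelled √(1.9² + 0.2²) ≈ 1.9 units.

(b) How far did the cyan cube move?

1.2

From (3.0, 5.1) to (2.8, 6.3), the cyan cube covered √(0.2² + 1.2²) ≈ 1.2 units.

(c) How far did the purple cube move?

0.8

The purple cube was near (6.8, 1.5) before and (6.5, 2.2) after, so it travelled √(0.3² + 0.7²) ≈ 0.8 units.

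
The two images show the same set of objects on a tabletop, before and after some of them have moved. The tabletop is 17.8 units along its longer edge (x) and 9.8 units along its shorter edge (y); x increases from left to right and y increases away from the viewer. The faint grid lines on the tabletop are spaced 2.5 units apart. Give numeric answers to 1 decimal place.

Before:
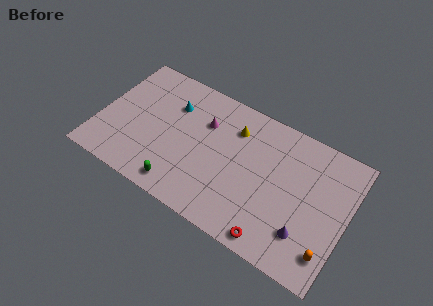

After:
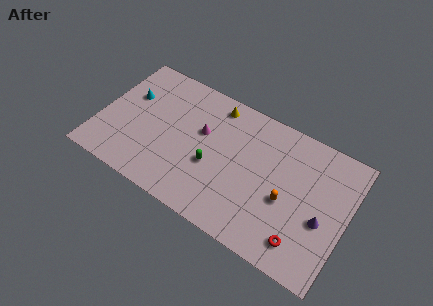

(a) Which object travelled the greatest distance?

the orange capsule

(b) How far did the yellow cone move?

1.9

From (9.4, 7.4) to (7.8, 8.5), the yellow cone covered √(1.6² + 1.1²) ≈ 1.9 units.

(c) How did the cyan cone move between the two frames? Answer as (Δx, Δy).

(-3.1, -0.7)

The cyan cone started near (4.9, 7.0) and ended near (1.8, 6.3).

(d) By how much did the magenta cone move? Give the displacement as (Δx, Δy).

(-0.1, -0.8)

From the two frames, the magenta cone sits at roughly (7.3, 6.8) before and (7.2, 6.0) after.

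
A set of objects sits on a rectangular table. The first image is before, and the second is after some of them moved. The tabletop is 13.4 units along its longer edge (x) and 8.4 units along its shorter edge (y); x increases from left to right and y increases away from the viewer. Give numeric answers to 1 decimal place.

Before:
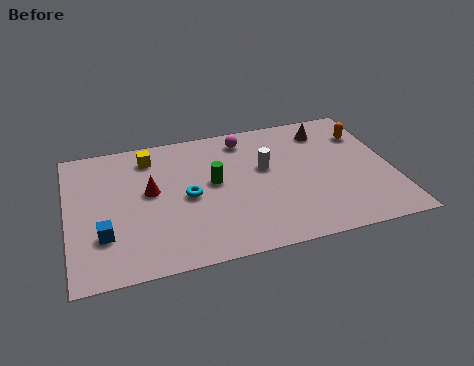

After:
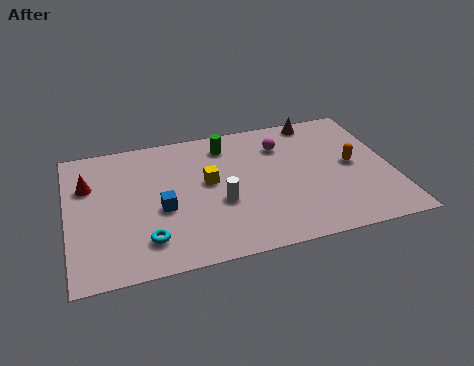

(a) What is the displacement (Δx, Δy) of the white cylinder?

(-2.0, -1.7)

From the two frames, the white cylinder sits at roughly (8.2, 5.0) before and (6.2, 3.3) after.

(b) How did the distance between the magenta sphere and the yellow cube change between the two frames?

-0.4

Before: roughly 4.0 units apart; after: 3.6. That's 0.4 units closer together.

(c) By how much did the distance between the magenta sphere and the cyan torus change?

+3.4

They were about 4.0 units apart before and 7.4 after — 3.4 units further apart.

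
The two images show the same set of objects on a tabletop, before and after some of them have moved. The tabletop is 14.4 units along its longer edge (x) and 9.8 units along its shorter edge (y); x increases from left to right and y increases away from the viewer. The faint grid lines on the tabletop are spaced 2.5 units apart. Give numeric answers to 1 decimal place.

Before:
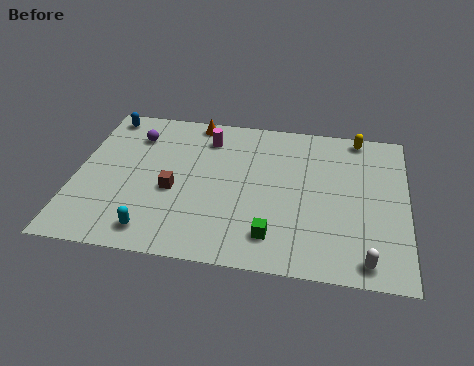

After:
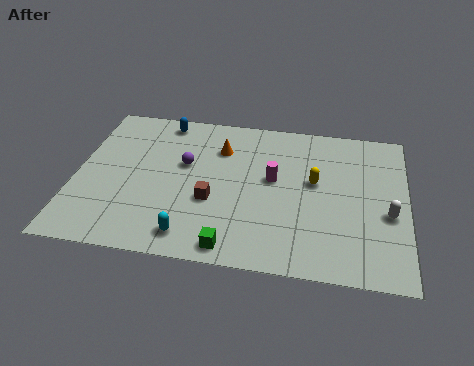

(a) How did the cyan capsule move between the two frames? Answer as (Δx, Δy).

(1.6, 0.0)

The cyan capsule was at about (3.6, 1.4) and moved to about (5.2, 1.4).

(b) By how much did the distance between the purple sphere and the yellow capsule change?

-4.2

They were about 9.9 units apart before and 5.7 after — 4.2 units closer together.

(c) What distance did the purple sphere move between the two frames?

2.8

The purple sphere was near (2.4, 7.5) before and (4.7, 5.9) after, so it travelled √(2.3² + 1.6²) ≈ 2.8 units.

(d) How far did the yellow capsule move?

3.8

The yellow capsule moved from about (12.2, 8.9) to (10.4, 5.6), a distance of √(1.8² + 3.3²) ≈ 3.8.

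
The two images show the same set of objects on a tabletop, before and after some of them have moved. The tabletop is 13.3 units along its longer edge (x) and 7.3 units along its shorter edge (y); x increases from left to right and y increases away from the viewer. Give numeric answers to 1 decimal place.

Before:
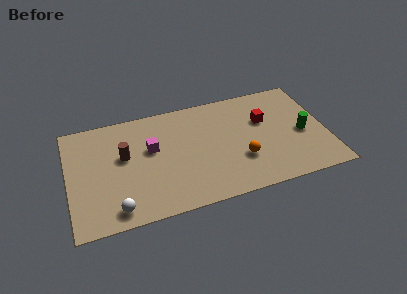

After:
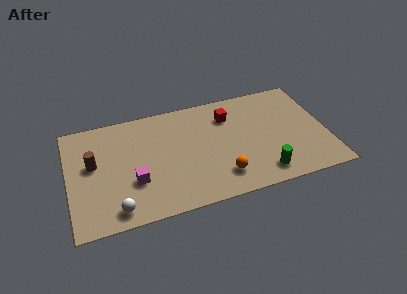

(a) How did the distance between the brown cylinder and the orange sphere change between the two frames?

+0.7

Before: roughly 6.2 units apart; after: 6.9. That's 0.7 units further apart.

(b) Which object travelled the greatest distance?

the green cylinder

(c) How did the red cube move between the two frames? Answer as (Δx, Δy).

(-1.8, 0.8)

From the two frames, the red cube sits at roughly (10.2, 4.7) before and (8.4, 5.5) after.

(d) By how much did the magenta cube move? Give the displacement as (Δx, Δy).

(-1.0, -1.9)

The magenta cube started near (4.3, 4.4) and ended near (3.3, 2.5).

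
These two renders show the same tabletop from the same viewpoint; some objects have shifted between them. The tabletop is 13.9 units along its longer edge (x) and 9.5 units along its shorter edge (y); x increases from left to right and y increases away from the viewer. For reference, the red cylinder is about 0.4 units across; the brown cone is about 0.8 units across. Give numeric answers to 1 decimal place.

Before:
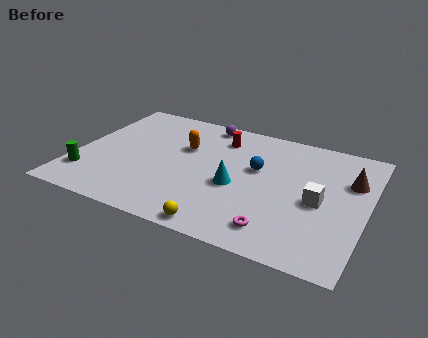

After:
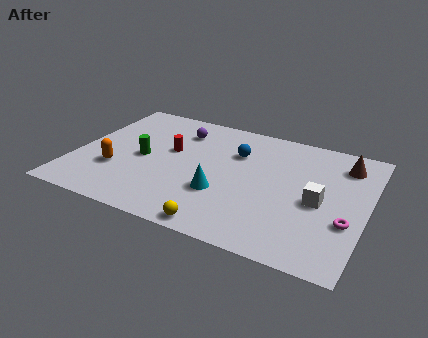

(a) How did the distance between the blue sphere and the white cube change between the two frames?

+1.4

Before: roughly 3.4 units apart; after: 4.8. That's 1.4 units further apart.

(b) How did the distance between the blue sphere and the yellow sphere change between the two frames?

+0.8

The distance was about 5.0 in the first image and 5.8 in the second, so they moved 0.8 units further apart.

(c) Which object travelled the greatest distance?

the orange capsule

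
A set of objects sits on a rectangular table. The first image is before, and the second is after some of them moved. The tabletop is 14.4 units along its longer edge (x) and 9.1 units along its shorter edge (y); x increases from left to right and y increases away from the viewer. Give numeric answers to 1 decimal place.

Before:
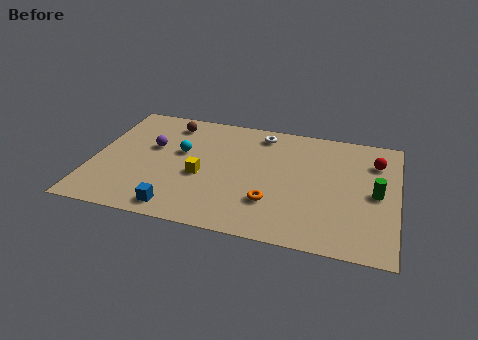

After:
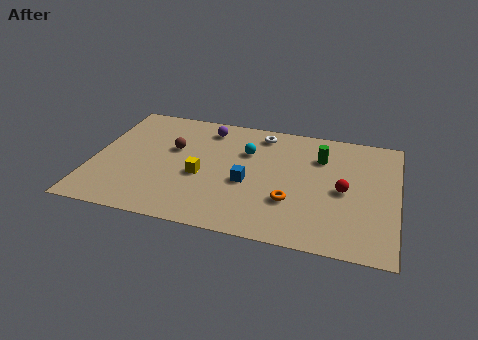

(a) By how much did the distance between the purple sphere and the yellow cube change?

+0.8

They were about 3.0 units apart before and 3.8 after — 0.8 units further apart.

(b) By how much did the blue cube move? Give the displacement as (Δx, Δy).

(3.1, 2.7)

The blue cube was at about (4.3, 1.1) and moved to about (7.4, 3.8).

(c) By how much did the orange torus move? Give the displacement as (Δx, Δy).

(0.9, 0.3)

From the two frames, the orange torus sits at roughly (8.6, 2.6) before and (9.5, 2.9) after.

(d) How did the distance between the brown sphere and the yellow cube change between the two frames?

-1.9

Before: roughly 4.2 units apart; after: 2.3. That's 1.9 units closer together.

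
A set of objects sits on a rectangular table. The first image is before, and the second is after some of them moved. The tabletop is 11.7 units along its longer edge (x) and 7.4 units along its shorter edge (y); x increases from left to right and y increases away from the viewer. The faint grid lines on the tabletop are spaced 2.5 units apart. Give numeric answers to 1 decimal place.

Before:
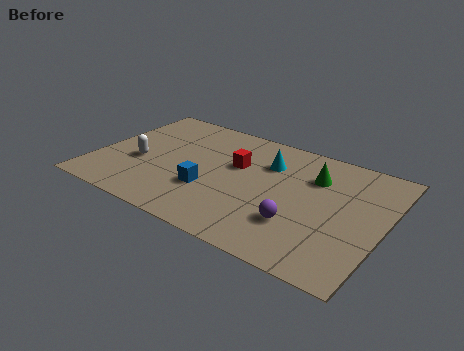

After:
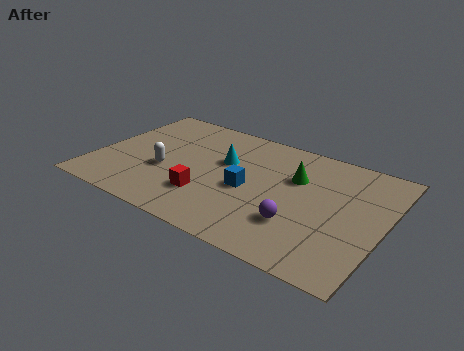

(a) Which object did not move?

the purple sphere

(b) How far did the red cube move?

2.6

From (5.6, 4.6) to (4.8, 2.1), the red cube covered √(0.8² + 2.5²) ≈ 2.6 units.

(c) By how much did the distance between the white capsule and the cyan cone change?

-2.7

They were about 5.5 units apart before and 2.8 after — 2.7 units closer together.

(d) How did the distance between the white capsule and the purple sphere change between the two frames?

-1.1

The distance was about 6.7 in the first image and 5.6 in the second, so they moved 1.1 units closer together.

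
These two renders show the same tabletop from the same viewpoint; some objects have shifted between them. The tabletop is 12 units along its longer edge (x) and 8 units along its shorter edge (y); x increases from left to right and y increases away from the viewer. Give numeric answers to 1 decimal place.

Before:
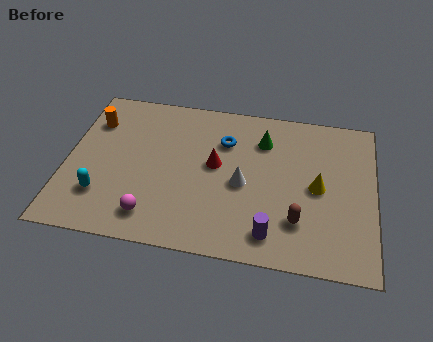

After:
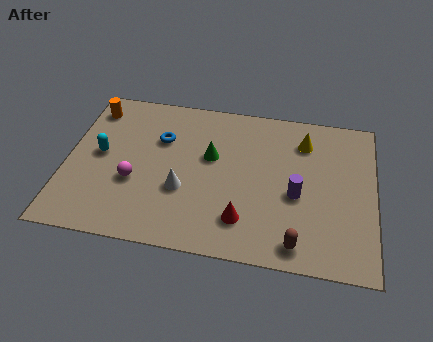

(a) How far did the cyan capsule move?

2.1

The cyan capsule was near (1.5, 2.1) before and (1.3, 4.2) after, so it travelled √(0.2² + 2.1²) ≈ 2.1 units.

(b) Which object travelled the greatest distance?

the red cone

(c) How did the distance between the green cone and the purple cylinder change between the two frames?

-1.0

Before: roughly 4.7 units apart; after: 3.7. That's 1.0 units closer together.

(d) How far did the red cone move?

2.9

From (5.8, 4.4) to (7.0, 1.8), the red cone covered √(1.2² + 2.6²) ≈ 2.9 units.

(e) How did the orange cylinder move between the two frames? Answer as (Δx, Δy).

(-0.1, 0.7)

The orange cylinder started near (0.9, 5.9) and ended near (0.8, 6.6).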